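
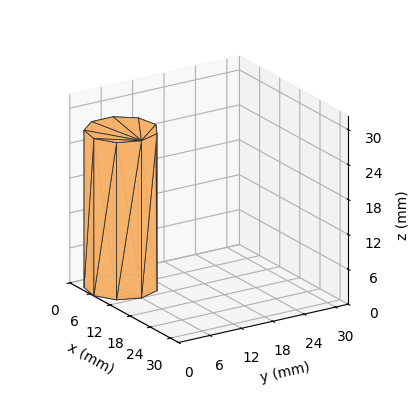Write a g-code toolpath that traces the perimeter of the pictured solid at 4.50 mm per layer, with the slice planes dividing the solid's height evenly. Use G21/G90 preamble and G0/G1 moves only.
Reading the render: the shape is a regular 9-sided prism (a cylinder approximated with 9 flat sides), circumscribed radius ≈ 6 mm, height ≈ 27 mm (dimensions read to the nearest mm from the axis ticks). For the g-code, the solid's height is divided into equal slices at the stated Δz and each level perimeter traced with G1 moves after a G0 lift.

; perimeter-only toolpath
G21 ; units = mm
G90 ; absolute positioning
G28 ; home
; layer 1
G0 Z4.50
G0 X12.00 Y6.00
G1 X10.60 Y9.86
G1 X7.04 Y11.91
G1 X3.00 Y11.20
G1 X0.36 Y8.05
G1 X0.36 Y3.95
G1 X3.00 Y0.80
G1 X7.04 Y0.09
G1 X10.60 Y2.14
G1 X12.00 Y6.00
; layer 2
G0 Z9.00
G0 X12.00 Y6.00
G1 X10.60 Y9.86
G1 X7.04 Y11.91
G1 X3.00 Y11.20
G1 X0.36 Y8.05
G1 X0.36 Y3.95
G1 X3.00 Y0.80
G1 X7.04 Y0.09
G1 X10.60 Y2.14
G1 X12.00 Y6.00
; layer 3
G0 Z13.50
G0 X12.00 Y6.00
G1 X10.60 Y9.86
G1 X7.04 Y11.91
G1 X3.00 Y11.20
G1 X0.36 Y8.05
G1 X0.36 Y3.95
G1 X3.00 Y0.80
G1 X7.04 Y0.09
G1 X10.60 Y2.14
G1 X12.00 Y6.00
; layer 4
G0 Z18.00
G0 X12.00 Y6.00
G1 X10.60 Y9.86
G1 X7.04 Y11.91
G1 X3.00 Y11.20
G1 X0.36 Y8.05
G1 X0.36 Y3.95
G1 X3.00 Y0.80
G1 X7.04 Y0.09
G1 X10.60 Y2.14
G1 X12.00 Y6.00
; layer 5
G0 Z22.50
G0 X12.00 Y6.00
G1 X10.60 Y9.86
G1 X7.04 Y11.91
G1 X3.00 Y11.20
G1 X0.36 Y8.05
G1 X0.36 Y3.95
G1 X3.00 Y0.80
G1 X7.04 Y0.09
G1 X10.60 Y2.14
G1 X12.00 Y6.00
; layer 6
G0 Z27.00
G0 X12.00 Y6.00
G1 X10.60 Y9.86
G1 X7.04 Y11.91
G1 X3.00 Y11.20
G1 X0.36 Y8.05
G1 X0.36 Y3.95
G1 X3.00 Y0.80
G1 X7.04 Y0.09
G1 X10.60 Y2.14
G1 X12.00 Y6.00
M2 ; end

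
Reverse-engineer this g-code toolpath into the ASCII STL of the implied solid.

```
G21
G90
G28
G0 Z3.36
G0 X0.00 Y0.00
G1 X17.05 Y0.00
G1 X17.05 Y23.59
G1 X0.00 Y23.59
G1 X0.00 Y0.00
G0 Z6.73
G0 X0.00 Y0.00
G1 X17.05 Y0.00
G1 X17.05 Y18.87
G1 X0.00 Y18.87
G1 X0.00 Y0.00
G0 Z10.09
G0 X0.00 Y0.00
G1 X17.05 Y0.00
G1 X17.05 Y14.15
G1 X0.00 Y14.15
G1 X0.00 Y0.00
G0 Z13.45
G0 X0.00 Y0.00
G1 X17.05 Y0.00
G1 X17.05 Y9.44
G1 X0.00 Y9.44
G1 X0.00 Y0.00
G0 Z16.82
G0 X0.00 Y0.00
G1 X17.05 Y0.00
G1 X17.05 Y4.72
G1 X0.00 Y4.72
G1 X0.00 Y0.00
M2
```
solid part
  facet normal 0.0000 0.0000 -1.0000
    outer loop
      vertex 17.05 28.31 0.00
      vertex 17.05 0.00 0.00
      vertex 0.00 0.00 0.00
    endloop
  endfacet
  facet normal 0.0000 0.0000 -1.0000
    outer loop
      vertex 0.00 28.31 0.00
      vertex 17.05 28.31 0.00
      vertex 0.00 0.00 0.00
    endloop
  endfacet
  facet normal 0.0000 -1.0000 0.0000
    outer loop
      vertex 0.00 0.00 0.00
      vertex 17.05 0.00 0.00
      vertex 17.05 0.00 20.18
    endloop
  endfacet
  facet normal 0.0000 -1.0000 0.0000
    outer loop
      vertex 0.00 0.00 0.00
      vertex 17.05 0.00 20.18
      vertex 0.00 0.00 20.18
    endloop
  endfacet
  facet normal 0.0000 0.5804 0.8143
    outer loop
      vertex 0.00 0.00 20.18
      vertex 17.05 0.00 20.18
      vertex 17.05 28.31 0.00
    endloop
  endfacet
  facet normal 0.0000 0.5804 0.8143
    outer loop
      vertex 0.00 0.00 20.18
      vertex 17.05 28.31 0.00
      vertex 0.00 28.31 0.00
    endloop
  endfacet
  facet normal -1.0000 0.0000 0.0000
    outer loop
      vertex 0.00 0.00 20.18
      vertex 0.00 28.31 0.00
      vertex 0.00 0.00 0.00
    endloop
  endfacet
  facet normal 1.0000 0.0000 0.0000
    outer loop
      vertex 17.05 0.00 0.00
      vertex 17.05 28.31 0.00
      vertex 17.05 0.00 20.18
    endloop
  endfacet
endsolid part

The G0 Z moves step by Δz≈3.36 mm. The G1 loops shrink linearly with z, so the solid tapers from its base footprint up to z≈20.2. Closing with a flat bottom cap and the tapered top and triangulating gives 8 facets — a wedge (ramp): 17.1 × 28.3 mm base, rising to 20.2 mm along the y=0 edge and sloping linearly to z=0 at y=28.3.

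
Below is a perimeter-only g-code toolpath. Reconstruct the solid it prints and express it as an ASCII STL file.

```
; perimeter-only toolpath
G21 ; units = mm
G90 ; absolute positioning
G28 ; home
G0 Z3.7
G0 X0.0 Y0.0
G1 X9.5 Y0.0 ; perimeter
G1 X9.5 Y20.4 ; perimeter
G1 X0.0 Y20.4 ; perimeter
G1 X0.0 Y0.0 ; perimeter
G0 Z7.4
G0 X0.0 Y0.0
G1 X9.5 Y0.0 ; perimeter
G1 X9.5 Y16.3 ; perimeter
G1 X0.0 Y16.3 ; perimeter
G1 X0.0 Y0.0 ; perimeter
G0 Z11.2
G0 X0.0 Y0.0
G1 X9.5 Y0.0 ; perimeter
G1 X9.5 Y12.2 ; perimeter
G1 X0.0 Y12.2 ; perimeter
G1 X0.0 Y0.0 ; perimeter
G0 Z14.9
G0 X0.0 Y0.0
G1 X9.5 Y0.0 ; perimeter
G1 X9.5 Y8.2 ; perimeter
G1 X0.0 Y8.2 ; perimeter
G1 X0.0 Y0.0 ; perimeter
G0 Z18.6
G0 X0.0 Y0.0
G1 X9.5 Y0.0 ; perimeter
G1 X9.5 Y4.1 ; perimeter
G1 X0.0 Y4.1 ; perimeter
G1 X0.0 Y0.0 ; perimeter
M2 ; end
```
solid part
  facet normal 0.0000 0.0000 -1.0000
    outer loop
      vertex 9.5 24.5 0.0
      vertex 9.5 0.0 0.0
      vertex 0.0 0.0 0.0
    endloop
  endfacet
  facet normal 0.0000 0.0000 -1.0000
    outer loop
      vertex 0.0 24.5 0.0
      vertex 9.5 24.5 0.0
      vertex 0.0 0.0 0.0
    endloop
  endfacet
  facet normal 0.0000 -1.0000 0.0000
    outer loop
      vertex 0.0 0.0 0.0
      vertex 9.5 0.0 0.0
      vertex 9.5 0.0 22.3
    endloop
  endfacet
  facet normal 0.0000 -1.0000 0.0000
    outer loop
      vertex 0.0 0.0 0.0
      vertex 9.5 0.0 22.3
      vertex 0.0 0.0 22.3
    endloop
  endfacet
  facet normal 0.0000 0.6731 0.7395
    outer loop
      vertex 0.0 0.0 22.3
      vertex 9.5 0.0 22.3
      vertex 9.5 24.5 0.0
    endloop
  endfacet
  facet normal 0.0000 0.6731 0.7395
    outer loop
      vertex 0.0 0.0 22.3
      vertex 9.5 24.5 0.0
      vertex 0.0 24.5 0.0
    endloop
  endfacet
  facet normal -1.0000 0.0000 0.0000
    outer loop
      vertex 0.0 0.0 22.3
      vertex 0.0 24.5 0.0
      vertex 0.0 0.0 0.0
    endloop
  endfacet
  facet normal 1.0000 0.0000 0.0000
    outer loop
      vertex 9.5 0.0 0.0
      vertex 9.5 24.5 0.0
      vertex 9.5 0.0 22.3
    endloop
  endfacet
endsolid part

The G0 Z moves step by Δz≈3.7 mm. The G1 loops shrink linearly with z, so the solid tapers from its base footprint up to z≈22.3. Closing with a flat bottom cap and the tapered top and triangulating gives 8 facets — a wedge (ramp): 9.5 × 24.5 mm base, rising to 22.3 mm along the y=0 edge and sloping linearly to z=0 at y=24.5.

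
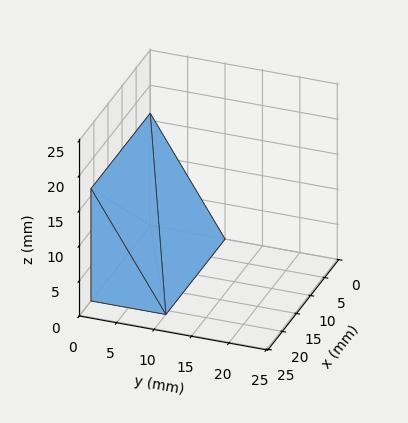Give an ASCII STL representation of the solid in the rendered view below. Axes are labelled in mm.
Reading the render: the shape is a wedge (ramp): 21 × 10 mm base, rising to 16 mm along the y=0 edge and sloping linearly to z=0 at y=10 (dimensions read to the nearest mm from the axis ticks). For the STL, each face is triangulated and given an outward normal.

solid part
  facet normal 0.0000 0.0000 -1.0000
    outer loop
      vertex 21.00 10.00 0.00
      vertex 21.00 0.00 0.00
      vertex 0.00 0.00 0.00
    endloop
  endfacet
  facet normal 0.0000 0.0000 -1.0000
    outer loop
      vertex 0.00 10.00 0.00
      vertex 21.00 10.00 0.00
      vertex 0.00 0.00 0.00
    endloop
  endfacet
  facet normal 0.0000 -1.0000 0.0000
    outer loop
      vertex 0.00 0.00 0.00
      vertex 21.00 0.00 0.00
      vertex 21.00 0.00 16.00
    endloop
  endfacet
  facet normal 0.0000 -1.0000 0.0000
    outer loop
      vertex 0.00 0.00 0.00
      vertex 21.00 0.00 16.00
      vertex 0.00 0.00 16.00
    endloop
  endfacet
  facet normal 0.0000 0.8480 0.5300
    outer loop
      vertex 0.00 0.00 16.00
      vertex 21.00 0.00 16.00
      vertex 21.00 10.00 0.00
    endloop
  endfacet
  facet normal 0.0000 0.8480 0.5300
    outer loop
      vertex 0.00 0.00 16.00
      vertex 21.00 10.00 0.00
      vertex 0.00 10.00 0.00
    endloop
  endfacet
  facet normal -1.0000 0.0000 0.0000
    outer loop
      vertex 0.00 0.00 16.00
      vertex 0.00 10.00 0.00
      vertex 0.00 0.00 0.00
    endloop
  endfacet
  facet normal 1.0000 0.0000 0.0000
    outer loop
      vertex 21.00 0.00 0.00
      vertex 21.00 10.00 0.00
      vertex 21.00 0.00 16.00
    endloop
  endfacet
endsolid part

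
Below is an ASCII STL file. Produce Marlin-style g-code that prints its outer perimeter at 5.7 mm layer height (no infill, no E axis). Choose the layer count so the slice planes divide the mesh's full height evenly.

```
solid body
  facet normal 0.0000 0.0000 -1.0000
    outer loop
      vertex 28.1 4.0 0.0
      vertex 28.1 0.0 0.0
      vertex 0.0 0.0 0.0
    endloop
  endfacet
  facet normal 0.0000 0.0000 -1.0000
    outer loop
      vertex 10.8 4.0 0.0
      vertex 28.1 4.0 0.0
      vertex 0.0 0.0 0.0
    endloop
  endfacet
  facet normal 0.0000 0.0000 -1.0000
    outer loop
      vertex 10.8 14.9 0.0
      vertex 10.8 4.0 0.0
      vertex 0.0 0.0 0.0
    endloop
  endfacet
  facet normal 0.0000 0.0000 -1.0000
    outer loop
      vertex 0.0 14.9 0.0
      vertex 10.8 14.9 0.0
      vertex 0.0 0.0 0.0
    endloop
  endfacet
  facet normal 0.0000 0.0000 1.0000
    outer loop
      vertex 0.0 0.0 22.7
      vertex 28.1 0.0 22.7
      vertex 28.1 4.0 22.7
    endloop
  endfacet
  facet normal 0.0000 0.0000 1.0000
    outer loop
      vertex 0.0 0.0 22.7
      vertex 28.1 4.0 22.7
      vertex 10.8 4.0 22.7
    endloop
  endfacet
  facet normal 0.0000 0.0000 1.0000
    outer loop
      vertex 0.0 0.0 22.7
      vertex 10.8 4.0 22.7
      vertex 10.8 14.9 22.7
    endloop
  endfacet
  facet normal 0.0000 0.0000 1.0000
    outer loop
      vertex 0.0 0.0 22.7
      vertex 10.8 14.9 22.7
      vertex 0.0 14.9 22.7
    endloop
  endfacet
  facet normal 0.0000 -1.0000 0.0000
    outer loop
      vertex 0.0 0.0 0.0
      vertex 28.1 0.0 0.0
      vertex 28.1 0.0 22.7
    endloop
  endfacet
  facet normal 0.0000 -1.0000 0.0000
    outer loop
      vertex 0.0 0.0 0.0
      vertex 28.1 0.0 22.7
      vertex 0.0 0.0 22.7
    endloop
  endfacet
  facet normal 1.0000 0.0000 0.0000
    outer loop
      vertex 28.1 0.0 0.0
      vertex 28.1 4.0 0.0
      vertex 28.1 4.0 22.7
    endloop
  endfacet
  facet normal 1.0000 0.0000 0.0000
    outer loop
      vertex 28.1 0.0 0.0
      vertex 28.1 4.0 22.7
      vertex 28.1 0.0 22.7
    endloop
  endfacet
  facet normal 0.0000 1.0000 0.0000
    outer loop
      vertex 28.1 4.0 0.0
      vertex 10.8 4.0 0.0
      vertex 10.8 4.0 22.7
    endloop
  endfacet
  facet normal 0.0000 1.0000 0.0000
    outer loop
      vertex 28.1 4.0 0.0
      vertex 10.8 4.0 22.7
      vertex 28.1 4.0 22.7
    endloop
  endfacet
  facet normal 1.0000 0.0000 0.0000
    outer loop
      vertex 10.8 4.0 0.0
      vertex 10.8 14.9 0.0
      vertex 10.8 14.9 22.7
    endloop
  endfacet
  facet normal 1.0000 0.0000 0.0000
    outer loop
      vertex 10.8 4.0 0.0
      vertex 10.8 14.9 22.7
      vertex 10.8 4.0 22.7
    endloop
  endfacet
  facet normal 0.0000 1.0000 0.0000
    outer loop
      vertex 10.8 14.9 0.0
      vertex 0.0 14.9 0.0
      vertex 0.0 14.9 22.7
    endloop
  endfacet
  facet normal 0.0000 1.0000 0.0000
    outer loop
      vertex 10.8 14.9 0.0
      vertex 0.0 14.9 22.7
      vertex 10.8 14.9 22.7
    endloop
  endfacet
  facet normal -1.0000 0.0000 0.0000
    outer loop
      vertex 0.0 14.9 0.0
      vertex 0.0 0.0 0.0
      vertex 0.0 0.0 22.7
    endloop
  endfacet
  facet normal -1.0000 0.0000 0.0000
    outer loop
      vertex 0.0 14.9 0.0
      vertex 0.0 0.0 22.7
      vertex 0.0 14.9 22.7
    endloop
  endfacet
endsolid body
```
; perimeter-only toolpath
G21 ; units = mm
G90 ; absolute positioning
G28 ; home
; layer 1
G0 Z5.7
G0 X0.0 Y0.0
G1 X28.1 Y0.0
G1 X28.1 Y4.0
G1 X10.8 Y4.0
G1 X10.8 Y14.9
G1 X0.0 Y14.9
G1 X0.0 Y0.0
; layer 2
G0 Z11.3
G0 X0.0 Y0.0
G1 X28.1 Y0.0
G1 X28.1 Y4.0
G1 X10.8 Y4.0
G1 X10.8 Y14.9
G1 X0.0 Y14.9
G1 X0.0 Y0.0
; layer 3
G0 Z17.0
G0 X0.0 Y0.0
G1 X28.1 Y0.0
G1 X28.1 Y4.0
G1 X10.8 Y4.0
G1 X10.8 Y14.9
G1 X0.0 Y14.9
G1 X0.0 Y0.0
; layer 4
G0 Z22.7
G0 X0.0 Y0.0
G1 X28.1 Y0.0
G1 X28.1 Y4.0
G1 X10.8 Y4.0
G1 X10.8 Y14.9
G1 X0.0 Y14.9
G1 X0.0 Y0.0
M2 ; end

The solid is an L-shaped prism: outer 28.1 × 14.9 mm, arm thicknesses ≈ 4 mm (horizontal) and 10.8 mm (vertical), extruded 22.7 mm in z. Slicing at Δz = 5.7 mm — 4 equal slices spanning the solid's height, so layer i sits at z = i·h/4 — gives 4 non-empty perimeters. Each is a 6-segment closed polygon; G0 lifts to the layer z and rapids to the start vertex, then G1 traces the edges.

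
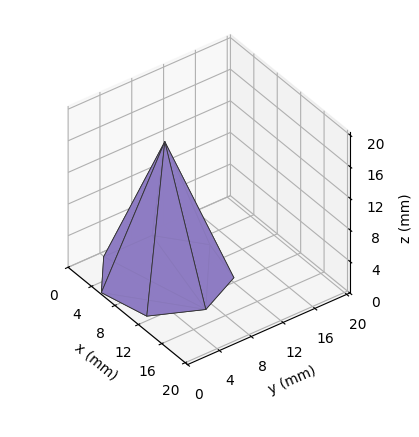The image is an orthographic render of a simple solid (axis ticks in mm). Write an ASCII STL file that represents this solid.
Reading the render: the shape is a regular 7-sided pyramid, base circumscribed radius ≈ 7 mm, apex at z ≈ 17 mm (dimensions read to the nearest mm from the axis ticks). For the STL, each face is triangulated and given an outward normal.

solid part
  facet normal 0.0000 0.0000 -1.0000
    outer loop
      vertex 5.442 13.824 0.000
      vertex 11.364 12.473 0.000
      vertex 14.000 7.000 0.000
    endloop
  endfacet
  facet normal 0.0000 0.0000 -1.0000
    outer loop
      vertex 0.693 10.037 0.000
      vertex 5.442 13.824 0.000
      vertex 14.000 7.000 0.000
    endloop
  endfacet
  facet normal 0.0000 0.0000 -1.0000
    outer loop
      vertex 0.693 3.963 0.000
      vertex 0.693 10.037 0.000
      vertex 14.000 7.000 0.000
    endloop
  endfacet
  facet normal 0.0000 0.0000 -1.0000
    outer loop
      vertex 5.442 0.176 0.000
      vertex 0.693 3.963 0.000
      vertex 14.000 7.000 0.000
    endloop
  endfacet
  facet normal 0.0000 0.0000 -1.0000
    outer loop
      vertex 11.364 1.527 0.000
      vertex 5.442 0.176 0.000
      vertex 14.000 7.000 0.000
    endloop
  endfacet
  facet normal 0.8447 0.4068 0.3478
    outer loop
      vertex 14.000 7.000 0.000
      vertex 11.364 12.473 0.000
      vertex 7.000 7.000 17.000
    endloop
  endfacet
  facet normal 0.2085 0.9141 0.3478
    outer loop
      vertex 11.364 12.473 0.000
      vertex 5.442 13.824 0.000
      vertex 7.000 7.000 17.000
    endloop
  endfacet
  facet normal -0.5845 0.7330 0.3478
    outer loop
      vertex 5.442 13.824 0.000
      vertex 0.693 10.037 0.000
      vertex 7.000 7.000 17.000
    endloop
  endfacet
  facet normal -0.9376 0.0000 0.3478
    outer loop
      vertex 0.693 10.037 0.000
      vertex 0.693 3.963 0.000
      vertex 7.000 7.000 17.000
    endloop
  endfacet
  facet normal -0.5845 -0.7330 0.3478
    outer loop
      vertex 0.693 3.963 0.000
      vertex 5.442 0.176 0.000
      vertex 7.000 7.000 17.000
    endloop
  endfacet
  facet normal 0.2085 -0.9141 0.3478
    outer loop
      vertex 5.442 0.176 0.000
      vertex 11.364 1.527 0.000
      vertex 7.000 7.000 17.000
    endloop
  endfacet
  facet normal 0.8447 -0.4068 0.3478
    outer loop
      vertex 11.364 1.527 0.000
      vertex 14.000 7.000 0.000
      vertex 7.000 7.000 17.000
    endloop
  endfacet
endsolid part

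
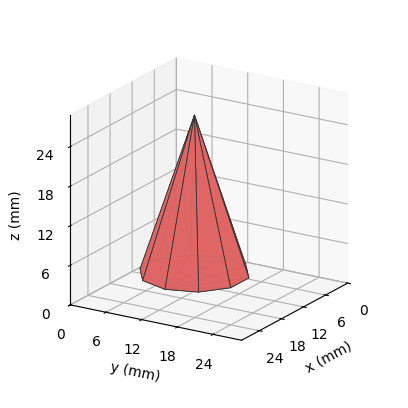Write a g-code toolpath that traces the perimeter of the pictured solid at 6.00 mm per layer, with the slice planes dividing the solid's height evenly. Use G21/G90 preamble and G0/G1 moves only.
Reading the render: the shape is a regular 10-sided pyramid, base circumscribed radius ≈ 8 mm, apex at z ≈ 24 mm (dimensions read to the nearest mm from the axis ticks). For the g-code, the solid's height is divided into equal slices at the stated Δz and each level perimeter traced with G1 moves after a G0 lift.

; perimeter-only toolpath
G21 ; units = mm
G90 ; absolute positioning
G28 ; home
; layer 1
G0 Z6.00
G0 X14.00 Y8.00
G1 X12.85 Y11.52
G1 X9.85 Y13.71
G1 X6.15 Y13.71
G1 X3.15 Y11.52
G1 X2.00 Y8.00
G1 X3.15 Y4.47
G1 X6.15 Y2.29
G1 X9.85 Y2.29
G1 X12.85 Y4.47
G1 X14.00 Y8.00
; layer 2
G0 Z12.00
G0 X12.00 Y8.00
G1 X11.23 Y10.35
G1 X9.23 Y11.80
G1 X6.77 Y11.80
G1 X4.76 Y10.35
G1 X4.00 Y8.00
G1 X4.76 Y5.65
G1 X6.77 Y4.20
G1 X9.23 Y4.20
G1 X11.23 Y5.65
G1 X12.00 Y8.00
; layer 3
G0 Z18.00
G0 X10.00 Y8.00
G1 X9.62 Y9.18
G1 X8.62 Y9.90
G1 X7.38 Y9.90
G1 X6.38 Y9.18
G1 X6.00 Y8.00
G1 X6.38 Y6.83
G1 X7.38 Y6.10
G1 X8.62 Y6.10
G1 X9.62 Y6.83
G1 X10.00 Y8.00
M2 ; end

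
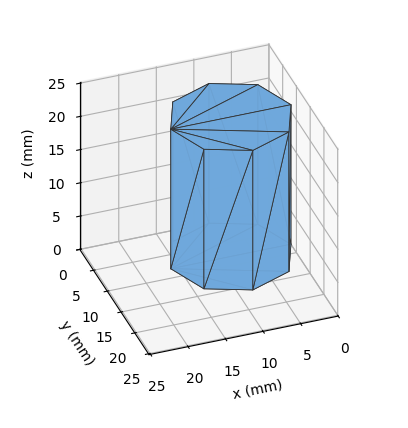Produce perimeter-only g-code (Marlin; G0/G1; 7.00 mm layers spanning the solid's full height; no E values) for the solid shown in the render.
Reading the render: the shape is a regular 8-sided prism (a cylinder approximated with 8 flat sides), circumscribed radius ≈ 8 mm, height ≈ 21 mm (dimensions read to the nearest mm from the axis ticks). For the g-code, the solid's height is divided into equal slices at the stated Δz and each level perimeter traced with G1 moves after a G0 lift.

; perimeter-only toolpath
G21 ; units = mm
G90 ; absolute positioning
G28 ; home
; layer 1
G0 Z7.00
G0 X16.00 Y8.00
G1 X13.66 Y13.66
G1 X8.00 Y16.00
G1 X2.34 Y13.66
G1 X0.00 Y8.00
G1 X2.34 Y2.34
G1 X8.00 Y0.00
G1 X13.66 Y2.34
G1 X16.00 Y8.00
; layer 2
G0 Z14.00
G0 X16.00 Y8.00
G1 X13.66 Y13.66
G1 X8.00 Y16.00
G1 X2.34 Y13.66
G1 X0.00 Y8.00
G1 X2.34 Y2.34
G1 X8.00 Y0.00
G1 X13.66 Y2.34
G1 X16.00 Y8.00
; layer 3
G0 Z21.00
G0 X16.00 Y8.00
G1 X13.66 Y13.66
G1 X8.00 Y16.00
G1 X2.34 Y13.66
G1 X0.00 Y8.00
G1 X2.34 Y2.34
G1 X8.00 Y0.00
G1 X13.66 Y2.34
G1 X16.00 Y8.00
M2 ; end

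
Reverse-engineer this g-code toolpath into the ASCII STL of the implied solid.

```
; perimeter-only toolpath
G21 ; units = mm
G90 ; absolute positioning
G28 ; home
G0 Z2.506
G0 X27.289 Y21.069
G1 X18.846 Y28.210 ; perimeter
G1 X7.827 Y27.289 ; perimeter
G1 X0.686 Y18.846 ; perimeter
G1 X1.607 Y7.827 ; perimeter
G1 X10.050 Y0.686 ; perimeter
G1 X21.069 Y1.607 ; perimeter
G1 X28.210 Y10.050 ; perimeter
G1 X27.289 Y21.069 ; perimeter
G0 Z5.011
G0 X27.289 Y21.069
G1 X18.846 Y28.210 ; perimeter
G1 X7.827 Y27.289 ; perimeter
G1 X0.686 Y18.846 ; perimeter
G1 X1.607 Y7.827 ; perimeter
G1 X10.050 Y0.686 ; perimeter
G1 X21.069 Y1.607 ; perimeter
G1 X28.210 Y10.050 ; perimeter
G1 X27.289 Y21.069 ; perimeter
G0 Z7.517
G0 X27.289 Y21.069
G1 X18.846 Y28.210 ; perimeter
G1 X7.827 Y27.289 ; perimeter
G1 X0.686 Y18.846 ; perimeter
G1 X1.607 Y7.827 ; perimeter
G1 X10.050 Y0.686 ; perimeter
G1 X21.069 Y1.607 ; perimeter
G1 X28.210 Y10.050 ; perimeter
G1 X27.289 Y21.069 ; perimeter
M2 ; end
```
solid part
  facet normal 0.0000 0.0000 -1.0000
    outer loop
      vertex 7.827 27.289 0.000
      vertex 18.846 28.210 0.000
      vertex 27.289 21.069 0.000
    endloop
  endfacet
  facet normal 0.0000 0.0000 -1.0000
    outer loop
      vertex 0.686 18.846 0.000
      vertex 7.827 27.289 0.000
      vertex 27.289 21.069 0.000
    endloop
  endfacet
  facet normal 0.0000 0.0000 -1.0000
    outer loop
      vertex 1.607 7.827 0.000
      vertex 0.686 18.846 0.000
      vertex 27.289 21.069 0.000
    endloop
  endfacet
  facet normal 0.0000 0.0000 -1.0000
    outer loop
      vertex 10.050 0.686 0.000
      vertex 1.607 7.827 0.000
      vertex 27.289 21.069 0.000
    endloop
  endfacet
  facet normal 0.0000 0.0000 -1.0000
    outer loop
      vertex 21.069 1.607 0.000
      vertex 10.050 0.686 0.000
      vertex 27.289 21.069 0.000
    endloop
  endfacet
  facet normal 0.0000 0.0000 -1.0000
    outer loop
      vertex 28.210 10.050 0.000
      vertex 21.069 1.607 0.000
      vertex 27.289 21.069 0.000
    endloop
  endfacet
  facet normal 0.0000 0.0000 1.0000
    outer loop
      vertex 27.289 21.069 7.517
      vertex 18.846 28.210 7.517
      vertex 7.827 27.289 7.517
    endloop
  endfacet
  facet normal 0.0000 0.0000 1.0000
    outer loop
      vertex 27.289 21.069 7.517
      vertex 7.827 27.289 7.517
      vertex 0.686 18.846 7.517
    endloop
  endfacet
  facet normal 0.0000 0.0000 1.0000
    outer loop
      vertex 27.289 21.069 7.517
      vertex 0.686 18.846 7.517
      vertex 1.607 7.827 7.517
    endloop
  endfacet
  facet normal 0.0000 0.0000 1.0000
    outer loop
      vertex 27.289 21.069 7.517
      vertex 1.607 7.827 7.517
      vertex 10.050 0.686 7.517
    endloop
  endfacet
  facet normal 0.0000 0.0000 1.0000
    outer loop
      vertex 27.289 21.069 7.517
      vertex 10.050 0.686 7.517
      vertex 21.069 1.607 7.517
    endloop
  endfacet
  facet normal 0.0000 0.0000 1.0000
    outer loop
      vertex 27.289 21.069 7.517
      vertex 21.069 1.607 7.517
      vertex 28.210 10.050 7.517
    endloop
  endfacet
  facet normal 0.6458 0.7635 0.0000
    outer loop
      vertex 27.289 21.069 0.000
      vertex 18.846 28.210 0.000
      vertex 18.846 28.210 7.517
    endloop
  endfacet
  facet normal 0.6458 0.7635 0.0000
    outer loop
      vertex 27.289 21.069 0.000
      vertex 18.846 28.210 7.517
      vertex 27.289 21.069 7.517
    endloop
  endfacet
  facet normal -0.0833 0.9965 0.0000
    outer loop
      vertex 18.846 28.210 0.000
      vertex 7.827 27.289 0.000
      vertex 7.827 27.289 7.517
    endloop
  endfacet
  facet normal -0.0833 0.9965 0.0000
    outer loop
      vertex 18.846 28.210 0.000
      vertex 7.827 27.289 7.517
      vertex 18.846 28.210 7.517
    endloop
  endfacet
  facet normal -0.7635 0.6458 0.0000
    outer loop
      vertex 7.827 27.289 0.000
      vertex 0.686 18.846 0.000
      vertex 0.686 18.846 7.517
    endloop
  endfacet
  facet normal -0.7635 0.6458 0.0000
    outer loop
      vertex 7.827 27.289 0.000
      vertex 0.686 18.846 7.517
      vertex 7.827 27.289 7.517
    endloop
  endfacet
  facet normal -0.9965 -0.0833 0.0000
    outer loop
      vertex 0.686 18.846 0.000
      vertex 1.607 7.827 0.000
      vertex 1.607 7.827 7.517
    endloop
  endfacet
  facet normal -0.9965 -0.0833 0.0000
    outer loop
      vertex 0.686 18.846 0.000
      vertex 1.607 7.827 7.517
      vertex 0.686 18.846 7.517
    endloop
  endfacet
  facet normal -0.6458 -0.7635 0.0000
    outer loop
      vertex 1.607 7.827 0.000
      vertex 10.050 0.686 0.000
      vertex 10.050 0.686 7.517
    endloop
  endfacet
  facet normal -0.6458 -0.7635 0.0000
    outer loop
      vertex 1.607 7.827 0.000
      vertex 10.050 0.686 7.517
      vertex 1.607 7.827 7.517
    endloop
  endfacet
  facet normal 0.0833 -0.9965 0.0000
    outer loop
      vertex 10.050 0.686 0.000
      vertex 21.069 1.607 0.000
      vertex 21.069 1.607 7.517
    endloop
  endfacet
  facet normal 0.0833 -0.9965 0.0000
    outer loop
      vertex 10.050 0.686 0.000
      vertex 21.069 1.607 7.517
      vertex 10.050 0.686 7.517
    endloop
  endfacet
  facet normal 0.7635 -0.6458 0.0000
    outer loop
      vertex 21.069 1.607 0.000
      vertex 28.210 10.050 0.000
      vertex 28.210 10.050 7.517
    endloop
  endfacet
  facet normal 0.7635 -0.6458 0.0000
    outer loop
      vertex 21.069 1.607 0.000
      vertex 28.210 10.050 7.517
      vertex 21.069 1.607 7.517
    endloop
  endfacet
  facet normal 0.9965 0.0833 0.0000
    outer loop
      vertex 28.210 10.050 0.000
      vertex 27.289 21.069 0.000
      vertex 27.289 21.069 7.517
    endloop
  endfacet
  facet normal 0.9965 0.0833 0.0000
    outer loop
      vertex 28.210 10.050 0.000
      vertex 27.289 21.069 7.517
      vertex 28.210 10.050 7.517
    endloop
  endfacet
endsolid part

The G0 Z moves step by Δz≈2.506 mm. Every layer's G1 loop is the same polygon, so the solid is a straight extrusion of it from z=0 to z≈7.52. Closing with flat bottom and top caps and triangulating gives 28 facets — a regular 8-sided prism (a cylinder approximated with 8 flat sides), circumscribed radius ≈ 14.4 mm, height ≈ 7.52 mm.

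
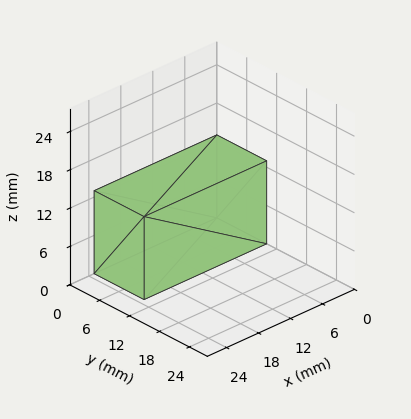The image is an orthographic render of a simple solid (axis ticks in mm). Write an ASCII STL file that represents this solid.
Reading the render: the shape is a rectangular box, roughly 23 × 10 mm footprint and 13 mm tall (dimensions read to the nearest mm from the axis ticks). For the STL, each face is triangulated and given an outward normal.

solid part
  facet normal 0.0000 0.0000 -1.0000
    outer loop
      vertex 23.000 10.000 0.000
      vertex 23.000 0.000 0.000
      vertex 0.000 0.000 0.000
    endloop
  endfacet
  facet normal 0.0000 0.0000 -1.0000
    outer loop
      vertex 0.000 10.000 0.000
      vertex 23.000 10.000 0.000
      vertex 0.000 0.000 0.000
    endloop
  endfacet
  facet normal 0.0000 0.0000 1.0000
    outer loop
      vertex 0.000 0.000 13.000
      vertex 23.000 0.000 13.000
      vertex 23.000 10.000 13.000
    endloop
  endfacet
  facet normal 0.0000 0.0000 1.0000
    outer loop
      vertex 0.000 0.000 13.000
      vertex 23.000 10.000 13.000
      vertex 0.000 10.000 13.000
    endloop
  endfacet
  facet normal 0.0000 -1.0000 0.0000
    outer loop
      vertex 0.000 0.000 0.000
      vertex 23.000 0.000 0.000
      vertex 23.000 0.000 13.000
    endloop
  endfacet
  facet normal 0.0000 -1.0000 0.0000
    outer loop
      vertex 0.000 0.000 0.000
      vertex 23.000 0.000 13.000
      vertex 0.000 0.000 13.000
    endloop
  endfacet
  facet normal 0.0000 1.0000 0.0000
    outer loop
      vertex 23.000 10.000 13.000
      vertex 23.000 10.000 0.000
      vertex 0.000 10.000 0.000
    endloop
  endfacet
  facet normal 0.0000 1.0000 0.0000
    outer loop
      vertex 0.000 10.000 13.000
      vertex 23.000 10.000 13.000
      vertex 0.000 10.000 0.000
    endloop
  endfacet
  facet normal -1.0000 0.0000 0.0000
    outer loop
      vertex 0.000 10.000 13.000
      vertex 0.000 10.000 0.000
      vertex 0.000 0.000 0.000
    endloop
  endfacet
  facet normal -1.0000 0.0000 0.0000
    outer loop
      vertex 0.000 0.000 13.000
      vertex 0.000 10.000 13.000
      vertex 0.000 0.000 0.000
    endloop
  endfacet
  facet normal 1.0000 0.0000 0.0000
    outer loop
      vertex 23.000 0.000 0.000
      vertex 23.000 10.000 0.000
      vertex 23.000 10.000 13.000
    endloop
  endfacet
  facet normal 1.0000 0.0000 0.0000
    outer loop
      vertex 23.000 0.000 0.000
      vertex 23.000 10.000 13.000
      vertex 23.000 0.000 13.000
    endloop
  endfacet
endsolid part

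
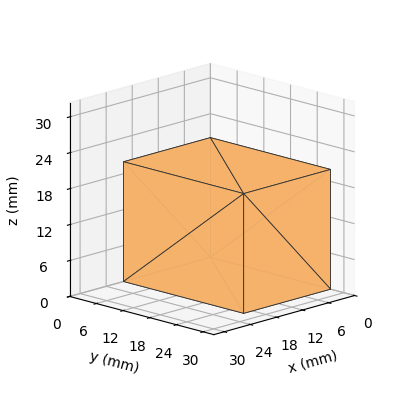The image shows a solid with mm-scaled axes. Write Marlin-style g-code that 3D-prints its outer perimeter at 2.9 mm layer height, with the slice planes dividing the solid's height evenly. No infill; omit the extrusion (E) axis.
Reading the render: the shape is a rectangular box, roughly 20 × 27 mm footprint and 20 mm tall (dimensions read to the nearest mm from the axis ticks). For the g-code, the solid's height is divided into equal slices at the stated Δz and each level perimeter traced with G1 moves after a G0 lift.

; perimeter-only toolpath
G21 ; units = mm
G90 ; absolute positioning
G28 ; home
; layer 1
G0 Z2.9
G0 X0.0 Y0.0
G1 X20.0 Y0.0
G1 X20.0 Y27.0
G1 X0.0 Y27.0
G1 X0.0 Y0.0
; layer 2
G0 Z5.7
G0 X0.0 Y0.0
G1 X20.0 Y0.0
G1 X20.0 Y27.0
G1 X0.0 Y27.0
G1 X0.0 Y0.0
; layer 3
G0 Z8.6
G0 X0.0 Y0.0
G1 X20.0 Y0.0
G1 X20.0 Y27.0
G1 X0.0 Y27.0
G1 X0.0 Y0.0
; layer 4
G0 Z11.4
G0 X0.0 Y0.0
G1 X20.0 Y0.0
G1 X20.0 Y27.0
G1 X0.0 Y27.0
G1 X0.0 Y0.0
; layer 5
G0 Z14.3
G0 X0.0 Y0.0
G1 X20.0 Y0.0
G1 X20.0 Y27.0
G1 X0.0 Y27.0
G1 X0.0 Y0.0
; layer 6
G0 Z17.1
G0 X0.0 Y0.0
G1 X20.0 Y0.0
G1 X20.0 Y27.0
G1 X0.0 Y27.0
G1 X0.0 Y0.0
; layer 7
G0 Z20.0
G0 X0.0 Y0.0
G1 X20.0 Y0.0
G1 X20.0 Y27.0
G1 X0.0 Y27.0
G1 X0.0 Y0.0
M2 ; end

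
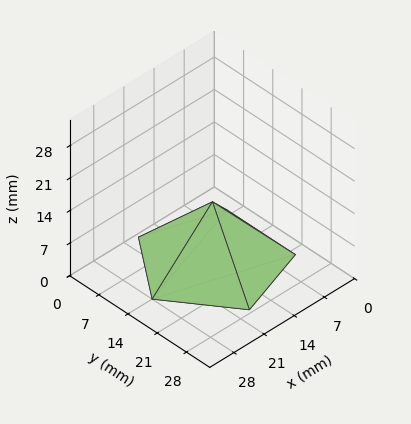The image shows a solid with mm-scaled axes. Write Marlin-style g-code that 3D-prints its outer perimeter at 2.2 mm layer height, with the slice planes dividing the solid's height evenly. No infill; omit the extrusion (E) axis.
Reading the render: the shape is a regular 5-sided pyramid, base circumscribed radius ≈ 14 mm, apex at z ≈ 13 mm (dimensions read to the nearest mm from the axis ticks). For the g-code, the solid's height is divided into equal slices at the stated Δz and each level perimeter traced with G1 moves after a G0 lift.

; perimeter-only toolpath
G21 ; units = mm
G90 ; absolute positioning
G28 ; home
; layer 1
G0 Z2.2
G0 X25.7 Y14.0
G1 X17.6 Y25.1
G1 X4.6 Y20.8
G1 X4.6 Y7.2
G1 X17.6 Y2.9
G1 X25.7 Y14.0
; layer 2
G0 Z4.3
G0 X23.3 Y14.0
G1 X16.9 Y22.9
G1 X6.5 Y19.5
G1 X6.5 Y8.5
G1 X16.9 Y5.1
G1 X23.3 Y14.0
; layer 3
G0 Z6.5
G0 X21.0 Y14.0
G1 X16.1 Y20.6
G1 X8.3 Y18.1
G1 X8.3 Y9.9
G1 X16.1 Y7.3
G1 X21.0 Y14.0
; layer 4
G0 Z8.7
G0 X18.7 Y14.0
G1 X15.4 Y18.4
G1 X10.2 Y16.7
G1 X10.2 Y11.3
G1 X15.4 Y9.6
G1 X18.7 Y14.0
; layer 5
G0 Z10.8
G0 X16.3 Y14.0
G1 X14.7 Y16.2
G1 X12.1 Y15.4
G1 X12.1 Y12.6
G1 X14.7 Y11.8
G1 X16.3 Y14.0
M2 ; end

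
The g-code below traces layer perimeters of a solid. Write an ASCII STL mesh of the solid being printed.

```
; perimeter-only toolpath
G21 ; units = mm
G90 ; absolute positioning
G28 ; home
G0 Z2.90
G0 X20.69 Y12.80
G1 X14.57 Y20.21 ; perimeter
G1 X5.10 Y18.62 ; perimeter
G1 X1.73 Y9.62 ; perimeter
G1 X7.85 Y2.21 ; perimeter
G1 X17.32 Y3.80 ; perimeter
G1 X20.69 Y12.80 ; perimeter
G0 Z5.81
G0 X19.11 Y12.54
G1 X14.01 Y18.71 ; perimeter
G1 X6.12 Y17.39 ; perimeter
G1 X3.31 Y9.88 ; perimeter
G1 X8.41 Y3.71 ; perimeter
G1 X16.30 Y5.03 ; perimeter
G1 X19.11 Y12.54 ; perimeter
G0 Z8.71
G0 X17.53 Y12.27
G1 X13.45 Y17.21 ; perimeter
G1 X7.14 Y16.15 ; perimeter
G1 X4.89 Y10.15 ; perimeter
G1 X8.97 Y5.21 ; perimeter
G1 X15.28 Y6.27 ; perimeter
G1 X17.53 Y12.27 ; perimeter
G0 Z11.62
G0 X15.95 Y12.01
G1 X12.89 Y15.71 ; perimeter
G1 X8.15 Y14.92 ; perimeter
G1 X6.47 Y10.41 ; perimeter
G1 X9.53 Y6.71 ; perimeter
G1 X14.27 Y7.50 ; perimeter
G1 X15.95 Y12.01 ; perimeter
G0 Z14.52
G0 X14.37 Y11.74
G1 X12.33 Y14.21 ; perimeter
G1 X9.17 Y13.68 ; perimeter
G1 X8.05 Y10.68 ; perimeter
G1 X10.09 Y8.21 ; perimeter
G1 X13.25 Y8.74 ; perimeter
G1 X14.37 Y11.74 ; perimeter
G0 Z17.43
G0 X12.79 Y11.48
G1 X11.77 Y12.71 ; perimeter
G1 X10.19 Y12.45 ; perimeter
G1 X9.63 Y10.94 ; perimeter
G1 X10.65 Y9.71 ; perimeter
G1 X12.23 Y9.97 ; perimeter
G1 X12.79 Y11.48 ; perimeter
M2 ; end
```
solid part
  facet normal 0.0000 0.0000 -1.0000
    outer loop
      vertex 4.08 19.86 0.00
      vertex 15.13 21.71 0.00
      vertex 22.27 13.07 0.00
    endloop
  endfacet
  facet normal 0.0000 0.0000 -1.0000
    outer loop
      vertex 0.15 9.35 0.00
      vertex 4.08 19.86 0.00
      vertex 22.27 13.07 0.00
    endloop
  endfacet
  facet normal 0.0000 0.0000 -1.0000
    outer loop
      vertex 7.29 0.71 0.00
      vertex 0.15 9.35 0.00
      vertex 22.27 13.07 0.00
    endloop
  endfacet
  facet normal 0.0000 0.0000 -1.0000
    outer loop
      vertex 18.34 2.56 0.00
      vertex 7.29 0.71 0.00
      vertex 22.27 13.07 0.00
    endloop
  endfacet
  facet normal 0.6956 0.5748 0.4310
    outer loop
      vertex 22.27 13.07 0.00
      vertex 15.13 21.71 0.00
      vertex 11.21 11.21 20.33
    endloop
  endfacet
  facet normal -0.1490 0.8900 0.4309
    outer loop
      vertex 15.13 21.71 0.00
      vertex 4.08 19.86 0.00
      vertex 11.21 11.21 20.33
    endloop
  endfacet
  facet normal -0.8452 0.3161 0.4309
    outer loop
      vertex 4.08 19.86 0.00
      vertex 0.15 9.35 0.00
      vertex 11.21 11.21 20.33
    endloop
  endfacet
  facet normal -0.6956 -0.5748 0.4310
    outer loop
      vertex 0.15 9.35 0.00
      vertex 7.29 0.71 0.00
      vertex 11.21 11.21 20.33
    endloop
  endfacet
  facet normal 0.1490 -0.8900 0.4309
    outer loop
      vertex 7.29 0.71 0.00
      vertex 18.34 2.56 0.00
      vertex 11.21 11.21 20.33
    endloop
  endfacet
  facet normal 0.8452 -0.3161 0.4309
    outer loop
      vertex 18.34 2.56 0.00
      vertex 22.27 13.07 0.00
      vertex 11.21 11.21 20.33
    endloop
  endfacet
endsolid part

The G0 Z moves step by Δz≈2.90 mm. The G1 loops shrink linearly with z, so the solid tapers from its base footprint up to z≈20.3. Closing with a flat bottom cap and the tapered top and triangulating gives 10 facets — a regular 6-sided pyramid, base circumscribed radius ≈ 11.2 mm, apex at z ≈ 20.3 mm.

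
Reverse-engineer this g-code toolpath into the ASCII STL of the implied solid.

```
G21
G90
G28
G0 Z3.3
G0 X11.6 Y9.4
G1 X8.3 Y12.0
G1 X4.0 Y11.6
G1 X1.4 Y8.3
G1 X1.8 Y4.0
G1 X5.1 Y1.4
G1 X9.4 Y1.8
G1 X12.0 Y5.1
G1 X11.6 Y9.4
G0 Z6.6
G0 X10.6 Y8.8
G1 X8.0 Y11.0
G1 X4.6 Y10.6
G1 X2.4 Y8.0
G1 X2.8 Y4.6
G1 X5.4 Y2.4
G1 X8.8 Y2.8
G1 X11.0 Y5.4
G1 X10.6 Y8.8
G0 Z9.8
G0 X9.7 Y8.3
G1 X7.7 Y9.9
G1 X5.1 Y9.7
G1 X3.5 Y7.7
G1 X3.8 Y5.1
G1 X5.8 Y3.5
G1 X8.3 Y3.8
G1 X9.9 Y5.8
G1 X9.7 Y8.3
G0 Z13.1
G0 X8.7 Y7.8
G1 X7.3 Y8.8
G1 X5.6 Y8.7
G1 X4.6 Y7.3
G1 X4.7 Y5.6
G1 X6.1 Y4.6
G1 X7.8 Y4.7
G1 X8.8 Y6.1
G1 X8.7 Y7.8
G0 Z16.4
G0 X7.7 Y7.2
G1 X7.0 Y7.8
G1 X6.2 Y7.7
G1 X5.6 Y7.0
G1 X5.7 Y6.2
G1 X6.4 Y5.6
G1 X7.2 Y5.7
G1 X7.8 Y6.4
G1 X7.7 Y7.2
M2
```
solid part
  facet normal 0.0000 0.0000 -1.0000
    outer loop
      vertex 3.5 12.6 0.0
      vertex 8.6 13.1 0.0
      vertex 12.6 9.9 0.0
    endloop
  endfacet
  facet normal 0.0000 0.0000 -1.0000
    outer loop
      vertex 0.3 8.6 0.0
      vertex 3.5 12.6 0.0
      vertex 12.6 9.9 0.0
    endloop
  endfacet
  facet normal 0.0000 0.0000 -1.0000
    outer loop
      vertex 0.8 3.5 0.0
      vertex 0.3 8.6 0.0
      vertex 12.6 9.9 0.0
    endloop
  endfacet
  facet normal 0.0000 0.0000 -1.0000
    outer loop
      vertex 4.8 0.3 0.0
      vertex 0.8 3.5 0.0
      vertex 12.6 9.9 0.0
    endloop
  endfacet
  facet normal 0.0000 0.0000 -1.0000
    outer loop
      vertex 9.9 0.8 0.0
      vertex 4.8 0.3 0.0
      vertex 12.6 9.9 0.0
    endloop
  endfacet
  facet normal 0.0000 0.0000 -1.0000
    outer loop
      vertex 13.1 4.8 0.0
      vertex 9.9 0.8 0.0
      vertex 12.6 9.9 0.0
    endloop
  endfacet
  facet normal 0.5960 0.7450 0.2995
    outer loop
      vertex 12.6 9.9 0.0
      vertex 8.6 13.1 0.0
      vertex 6.7 6.7 19.7
    endloop
  endfacet
  facet normal -0.0931 0.9495 0.2995
    outer loop
      vertex 8.6 13.1 0.0
      vertex 3.5 12.6 0.0
      vertex 6.7 6.7 19.7
    endloop
  endfacet
  facet normal -0.7450 0.5960 0.2995
    outer loop
      vertex 3.5 12.6 0.0
      vertex 0.3 8.6 0.0
      vertex 6.7 6.7 19.7
    endloop
  endfacet
  facet normal -0.9495 -0.0931 0.2995
    outer loop
      vertex 0.3 8.6 0.0
      vertex 0.8 3.5 0.0
      vertex 6.7 6.7 19.7
    endloop
  endfacet
  facet normal -0.5960 -0.7450 0.2995
    outer loop
      vertex 0.8 3.5 0.0
      vertex 4.8 0.3 0.0
      vertex 6.7 6.7 19.7
    endloop
  endfacet
  facet normal 0.0931 -0.9495 0.2995
    outer loop
      vertex 4.8 0.3 0.0
      vertex 9.9 0.8 0.0
      vertex 6.7 6.7 19.7
    endloop
  endfacet
  facet normal 0.7450 -0.5960 0.2995
    outer loop
      vertex 9.9 0.8 0.0
      vertex 13.1 4.8 0.0
      vertex 6.7 6.7 19.7
    endloop
  endfacet
  facet normal 0.9495 0.0931 0.2995
    outer loop
      vertex 13.1 4.8 0.0
      vertex 12.6 9.9 0.0
      vertex 6.7 6.7 19.7
    endloop
  endfacet
endsolid part

The G0 Z moves step by Δz≈3.3 mm. The G1 loops shrink linearly with z, so the solid tapers from its base footprint up to z≈19.7. Closing with a flat bottom cap and the tapered top and triangulating gives 14 facets — a regular 8-sided pyramid, base circumscribed radius ≈ 6.7 mm, apex at z ≈ 19.7 mm.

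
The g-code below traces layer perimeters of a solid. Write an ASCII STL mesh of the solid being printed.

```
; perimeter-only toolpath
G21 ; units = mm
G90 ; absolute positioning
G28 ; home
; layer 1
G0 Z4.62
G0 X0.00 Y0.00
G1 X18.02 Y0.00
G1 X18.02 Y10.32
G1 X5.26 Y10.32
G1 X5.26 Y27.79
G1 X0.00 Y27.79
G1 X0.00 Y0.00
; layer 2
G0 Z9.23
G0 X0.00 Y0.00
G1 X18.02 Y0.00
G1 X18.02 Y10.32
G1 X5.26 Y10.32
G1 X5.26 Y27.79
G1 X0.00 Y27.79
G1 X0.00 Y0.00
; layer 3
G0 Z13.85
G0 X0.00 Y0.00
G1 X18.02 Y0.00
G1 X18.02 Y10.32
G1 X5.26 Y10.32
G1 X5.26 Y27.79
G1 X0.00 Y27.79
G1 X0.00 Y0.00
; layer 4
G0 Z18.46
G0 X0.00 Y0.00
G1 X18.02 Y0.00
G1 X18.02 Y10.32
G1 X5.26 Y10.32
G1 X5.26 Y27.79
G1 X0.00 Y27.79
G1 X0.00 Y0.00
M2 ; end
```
solid part
  facet normal 0.0000 0.0000 -1.0000
    outer loop
      vertex 18.02 10.32 0.00
      vertex 18.02 0.00 0.00
      vertex 0.00 0.00 0.00
    endloop
  endfacet
  facet normal 0.0000 0.0000 -1.0000
    outer loop
      vertex 5.26 10.32 0.00
      vertex 18.02 10.32 0.00
      vertex 0.00 0.00 0.00
    endloop
  endfacet
  facet normal 0.0000 0.0000 -1.0000
    outer loop
      vertex 5.26 27.79 0.00
      vertex 5.26 10.32 0.00
      vertex 0.00 0.00 0.00
    endloop
  endfacet
  facet normal 0.0000 0.0000 -1.0000
    outer loop
      vertex 0.00 27.79 0.00
      vertex 5.26 27.79 0.00
      vertex 0.00 0.00 0.00
    endloop
  endfacet
  facet normal 0.0000 0.0000 1.0000
    outer loop
      vertex 0.00 0.00 18.46
      vertex 18.02 0.00 18.46
      vertex 18.02 10.32 18.46
    endloop
  endfacet
  facet normal 0.0000 0.0000 1.0000
    outer loop
      vertex 0.00 0.00 18.46
      vertex 18.02 10.32 18.46
      vertex 5.26 10.32 18.46
    endloop
  endfacet
  facet normal 0.0000 0.0000 1.0000
    outer loop
      vertex 0.00 0.00 18.46
      vertex 5.26 10.32 18.46
      vertex 5.26 27.79 18.46
    endloop
  endfacet
  facet normal 0.0000 0.0000 1.0000
    outer loop
      vertex 0.00 0.00 18.46
      vertex 5.26 27.79 18.46
      vertex 0.00 27.79 18.46
    endloop
  endfacet
  facet normal 0.0000 -1.0000 0.0000
    outer loop
      vertex 0.00 0.00 0.00
      vertex 18.02 0.00 0.00
      vertex 18.02 0.00 18.46
    endloop
  endfacet
  facet normal 0.0000 -1.0000 0.0000
    outer loop
      vertex 0.00 0.00 0.00
      vertex 18.02 0.00 18.46
      vertex 0.00 0.00 18.46
    endloop
  endfacet
  facet normal 1.0000 0.0000 0.0000
    outer loop
      vertex 18.02 0.00 0.00
      vertex 18.02 10.32 0.00
      vertex 18.02 10.32 18.46
    endloop
  endfacet
  facet normal 1.0000 0.0000 0.0000
    outer loop
      vertex 18.02 0.00 0.00
      vertex 18.02 10.32 18.46
      vertex 18.02 0.00 18.46
    endloop
  endfacet
  facet normal 0.0000 1.0000 0.0000
    outer loop
      vertex 18.02 10.32 0.00
      vertex 5.26 10.32 0.00
      vertex 5.26 10.32 18.46
    endloop
  endfacet
  facet normal 0.0000 1.0000 0.0000
    outer loop
      vertex 18.02 10.32 0.00
      vertex 5.26 10.32 18.46
      vertex 18.02 10.32 18.46
    endloop
  endfacet
  facet normal 1.0000 0.0000 0.0000
    outer loop
      vertex 5.26 10.32 0.00
      vertex 5.26 27.79 0.00
      vertex 5.26 27.79 18.46
    endloop
  endfacet
  facet normal 1.0000 0.0000 0.0000
    outer loop
      vertex 5.26 10.32 0.00
      vertex 5.26 27.79 18.46
      vertex 5.26 10.32 18.46
    endloop
  endfacet
  facet normal 0.0000 1.0000 0.0000
    outer loop
      vertex 5.26 27.79 0.00
      vertex 0.00 27.79 0.00
      vertex 0.00 27.79 18.46
    endloop
  endfacet
  facet normal 0.0000 1.0000 0.0000
    outer loop
      vertex 5.26 27.79 0.00
      vertex 0.00 27.79 18.46
      vertex 5.26 27.79 18.46
    endloop
  endfacet
  facet normal -1.0000 0.0000 0.0000
    outer loop
      vertex 0.00 27.79 0.00
      vertex 0.00 0.00 0.00
      vertex 0.00 0.00 18.46
    endloop
  endfacet
  facet normal -1.0000 0.0000 0.0000
    outer loop
      vertex 0.00 27.79 0.00
      vertex 0.00 0.00 18.46
      vertex 0.00 27.79 18.46
    endloop
  endfacet
endsolid part

The G0 Z moves step by Δz≈4.62 mm. Every layer's G1 loop is the same polygon, so the solid is a straight extrusion of it from z=0 to z≈18.5. Closing with flat bottom and top caps and triangulating gives 20 facets — an L-shaped prism: outer 18 × 27.8 mm, arm thicknesses ≈ 10.3 mm (horizontal) and 5.26 mm (vertical), extruded 18.5 mm in z.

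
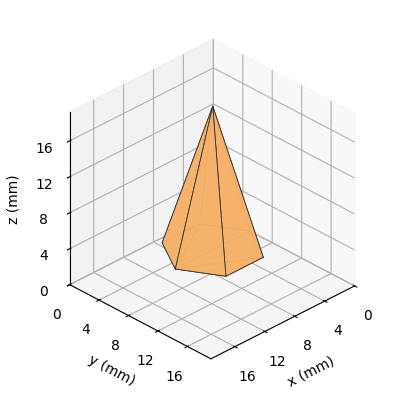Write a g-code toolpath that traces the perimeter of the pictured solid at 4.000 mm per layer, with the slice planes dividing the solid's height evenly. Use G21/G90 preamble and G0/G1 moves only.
Reading the render: the shape is a regular 6-sided pyramid, base circumscribed radius ≈ 5 mm, apex at z ≈ 16 mm (dimensions read to the nearest mm from the axis ticks). For the g-code, the solid's height is divided into equal slices at the stated Δz and each level perimeter traced with G1 moves after a G0 lift.

; perimeter-only toolpath
G21 ; units = mm
G90 ; absolute positioning
G28 ; home
; layer 1
G0 Z4.000
G0 X8.750 Y5.000
G1 X6.875 Y8.248
G1 X3.125 Y8.248
G1 X1.250 Y5.000
G1 X3.125 Y1.752
G1 X6.875 Y1.752
G1 X8.750 Y5.000
; layer 2
G0 Z8.000
G0 X7.500 Y5.000
G1 X6.250 Y7.165
G1 X3.750 Y7.165
G1 X2.500 Y5.000
G1 X3.750 Y2.835
G1 X6.250 Y2.835
G1 X7.500 Y5.000
; layer 3
G0 Z12.000
G0 X6.250 Y5.000
G1 X5.625 Y6.082
G1 X4.375 Y6.082
G1 X3.750 Y5.000
G1 X4.375 Y3.917
G1 X5.625 Y3.917
G1 X6.250 Y5.000
M2 ; end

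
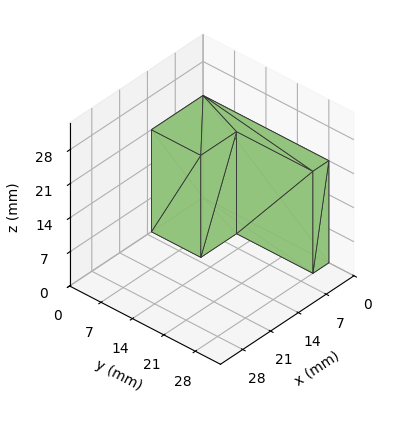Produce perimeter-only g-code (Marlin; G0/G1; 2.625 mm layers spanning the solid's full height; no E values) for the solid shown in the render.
Reading the render: the shape is an L-shaped prism: outer 13 × 28 mm, arm thicknesses ≈ 11 mm (horizontal) and 4 mm (vertical), extruded 21 mm in z (dimensions read to the nearest mm from the axis ticks). For the g-code, the solid's height is divided into equal slices at the stated Δz and each level perimeter traced with G1 moves after a G0 lift.

; perimeter-only toolpath
G21 ; units = mm
G90 ; absolute positioning
G28 ; home
; layer 1
G0 Z2.625
G0 X0.000 Y0.000
G1 X13.000 Y0.000
G1 X13.000 Y11.000
G1 X4.000 Y11.000
G1 X4.000 Y28.000
G1 X0.000 Y28.000
G1 X0.000 Y0.000
; layer 2
G0 Z5.250
G0 X0.000 Y0.000
G1 X13.000 Y0.000
G1 X13.000 Y11.000
G1 X4.000 Y11.000
G1 X4.000 Y28.000
G1 X0.000 Y28.000
G1 X0.000 Y0.000
; layer 3
G0 Z7.875
G0 X0.000 Y0.000
G1 X13.000 Y0.000
G1 X13.000 Y11.000
G1 X4.000 Y11.000
G1 X4.000 Y28.000
G1 X0.000 Y28.000
G1 X0.000 Y0.000
; layer 4
G0 Z10.500
G0 X0.000 Y0.000
G1 X13.000 Y0.000
G1 X13.000 Y11.000
G1 X4.000 Y11.000
G1 X4.000 Y28.000
G1 X0.000 Y28.000
G1 X0.000 Y0.000
; layer 5
G0 Z13.125
G0 X0.000 Y0.000
G1 X13.000 Y0.000
G1 X13.000 Y11.000
G1 X4.000 Y11.000
G1 X4.000 Y28.000
G1 X0.000 Y28.000
G1 X0.000 Y0.000
; layer 6
G0 Z15.750
G0 X0.000 Y0.000
G1 X13.000 Y0.000
G1 X13.000 Y11.000
G1 X4.000 Y11.000
G1 X4.000 Y28.000
G1 X0.000 Y28.000
G1 X0.000 Y0.000
; layer 7
G0 Z18.375
G0 X0.000 Y0.000
G1 X13.000 Y0.000
G1 X13.000 Y11.000
G1 X4.000 Y11.000
G1 X4.000 Y28.000
G1 X0.000 Y28.000
G1 X0.000 Y0.000
; layer 8
G0 Z21.000
G0 X0.000 Y0.000
G1 X13.000 Y0.000
G1 X13.000 Y11.000
G1 X4.000 Y11.000
G1 X4.000 Y28.000
G1 X0.000 Y28.000
G1 X0.000 Y0.000
M2 ; end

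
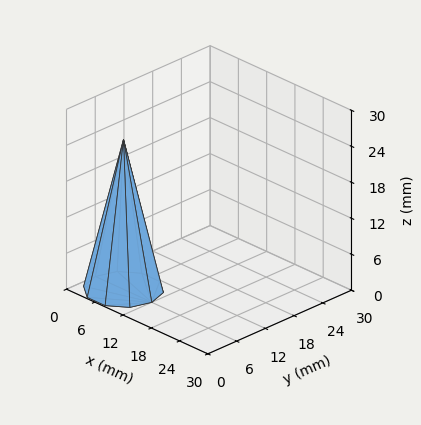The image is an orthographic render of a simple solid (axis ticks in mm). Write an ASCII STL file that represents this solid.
Reading the render: the shape is a regular 10-sided pyramid, base circumscribed radius ≈ 6 mm, apex at z ≈ 25 mm (dimensions read to the nearest mm from the axis ticks). For the STL, each face is triangulated and given an outward normal.

solid part
  facet normal 0.0000 0.0000 -1.0000
    outer loop
      vertex 7.9 11.7 0.0
      vertex 10.9 9.5 0.0
      vertex 12.0 6.0 0.0
    endloop
  endfacet
  facet normal 0.0000 0.0000 -1.0000
    outer loop
      vertex 4.1 11.7 0.0
      vertex 7.9 11.7 0.0
      vertex 12.0 6.0 0.0
    endloop
  endfacet
  facet normal 0.0000 0.0000 -1.0000
    outer loop
      vertex 1.1 9.5 0.0
      vertex 4.1 11.7 0.0
      vertex 12.0 6.0 0.0
    endloop
  endfacet
  facet normal 0.0000 0.0000 -1.0000
    outer loop
      vertex 0.0 6.0 0.0
      vertex 1.1 9.5 0.0
      vertex 12.0 6.0 0.0
    endloop
  endfacet
  facet normal 0.0000 0.0000 -1.0000
    outer loop
      vertex 1.1 2.5 0.0
      vertex 0.0 6.0 0.0
      vertex 12.0 6.0 0.0
    endloop
  endfacet
  facet normal 0.0000 0.0000 -1.0000
    outer loop
      vertex 4.1 0.3 0.0
      vertex 1.1 2.5 0.0
      vertex 12.0 6.0 0.0
    endloop
  endfacet
  facet normal 0.0000 0.0000 -1.0000
    outer loop
      vertex 7.9 0.3 0.0
      vertex 4.1 0.3 0.0
      vertex 12.0 6.0 0.0
    endloop
  endfacet
  facet normal 0.0000 0.0000 -1.0000
    outer loop
      vertex 10.9 2.5 0.0
      vertex 7.9 0.3 0.0
      vertex 12.0 6.0 0.0
    endloop
  endfacet
  facet normal 0.9299 0.2923 0.2232
    outer loop
      vertex 12.0 6.0 0.0
      vertex 10.9 9.5 0.0
      vertex 6.0 6.0 25.0
    endloop
  endfacet
  facet normal 0.5765 0.7861 0.2230
    outer loop
      vertex 10.9 9.5 0.0
      vertex 7.9 11.7 0.0
      vertex 6.0 6.0 25.0
    endloop
  endfacet
  facet normal 0.0000 0.9750 0.2223
    outer loop
      vertex 7.9 11.7 0.0
      vertex 4.1 11.7 0.0
      vertex 6.0 6.0 25.0
    endloop
  endfacet
  facet normal -0.5765 0.7861 0.2230
    outer loop
      vertex 4.1 11.7 0.0
      vertex 1.1 9.5 0.0
      vertex 6.0 6.0 25.0
    endloop
  endfacet
  facet normal -0.9299 0.2923 0.2232
    outer loop
      vertex 1.1 9.5 0.0
      vertex 0.0 6.0 0.0
      vertex 6.0 6.0 25.0
    endloop
  endfacet
  facet normal -0.9299 -0.2923 0.2232
    outer loop
      vertex 0.0 6.0 0.0
      vertex 1.1 2.5 0.0
      vertex 6.0 6.0 25.0
    endloop
  endfacet
  facet normal -0.5765 -0.7861 0.2230
    outer loop
      vertex 1.1 2.5 0.0
      vertex 4.1 0.3 0.0
      vertex 6.0 6.0 25.0
    endloop
  endfacet
  facet normal 0.0000 -0.9750 0.2223
    outer loop
      vertex 4.1 0.3 0.0
      vertex 7.9 0.3 0.0
      vertex 6.0 6.0 25.0
    endloop
  endfacet
  facet normal 0.5765 -0.7861 0.2230
    outer loop
      vertex 7.9 0.3 0.0
      vertex 10.9 2.5 0.0
      vertex 6.0 6.0 25.0
    endloop
  endfacet
  facet normal 0.9299 -0.2923 0.2232
    outer loop
      vertex 10.9 2.5 0.0
      vertex 12.0 6.0 0.0
      vertex 6.0 6.0 25.0
    endloop
  endfacet
endsolid part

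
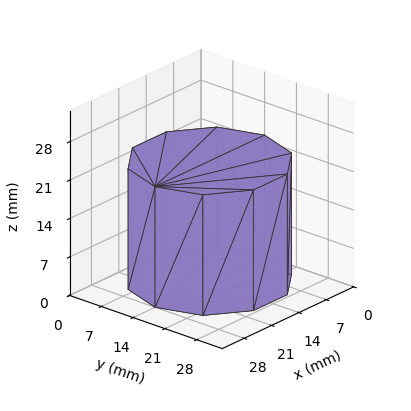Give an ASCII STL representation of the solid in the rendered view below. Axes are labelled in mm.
Reading the render: the shape is a regular 10-sided prism (a cylinder approximated with 10 flat sides), circumscribed radius ≈ 14 mm, height ≈ 22 mm (dimensions read to the nearest mm from the axis ticks). For the STL, each face is triangulated and given an outward normal.

solid part
  facet normal 0.0000 0.0000 -1.0000
    outer loop
      vertex 18.33 27.31 0.00
      vertex 25.33 22.23 0.00
      vertex 28.00 14.00 0.00
    endloop
  endfacet
  facet normal 0.0000 0.0000 -1.0000
    outer loop
      vertex 9.67 27.31 0.00
      vertex 18.33 27.31 0.00
      vertex 28.00 14.00 0.00
    endloop
  endfacet
  facet normal 0.0000 0.0000 -1.0000
    outer loop
      vertex 2.67 22.23 0.00
      vertex 9.67 27.31 0.00
      vertex 28.00 14.00 0.00
    endloop
  endfacet
  facet normal 0.0000 0.0000 -1.0000
    outer loop
      vertex 0.00 14.00 0.00
      vertex 2.67 22.23 0.00
      vertex 28.00 14.00 0.00
    endloop
  endfacet
  facet normal 0.0000 0.0000 -1.0000
    outer loop
      vertex 2.67 5.77 0.00
      vertex 0.00 14.00 0.00
      vertex 28.00 14.00 0.00
    endloop
  endfacet
  facet normal 0.0000 0.0000 -1.0000
    outer loop
      vertex 9.67 0.69 0.00
      vertex 2.67 5.77 0.00
      vertex 28.00 14.00 0.00
    endloop
  endfacet
  facet normal 0.0000 0.0000 -1.0000
    outer loop
      vertex 18.33 0.69 0.00
      vertex 9.67 0.69 0.00
      vertex 28.00 14.00 0.00
    endloop
  endfacet
  facet normal 0.0000 0.0000 -1.0000
    outer loop
      vertex 25.33 5.77 0.00
      vertex 18.33 0.69 0.00
      vertex 28.00 14.00 0.00
    endloop
  endfacet
  facet normal 0.0000 0.0000 1.0000
    outer loop
      vertex 28.00 14.00 22.00
      vertex 25.33 22.23 22.00
      vertex 18.33 27.31 22.00
    endloop
  endfacet
  facet normal 0.0000 0.0000 1.0000
    outer loop
      vertex 28.00 14.00 22.00
      vertex 18.33 27.31 22.00
      vertex 9.67 27.31 22.00
    endloop
  endfacet
  facet normal 0.0000 0.0000 1.0000
    outer loop
      vertex 28.00 14.00 22.00
      vertex 9.67 27.31 22.00
      vertex 2.67 22.23 22.00
    endloop
  endfacet
  facet normal 0.0000 0.0000 1.0000
    outer loop
      vertex 28.00 14.00 22.00
      vertex 2.67 22.23 22.00
      vertex 0.00 14.00 22.00
    endloop
  endfacet
  facet normal 0.0000 0.0000 1.0000
    outer loop
      vertex 28.00 14.00 22.00
      vertex 0.00 14.00 22.00
      vertex 2.67 5.77 22.00
    endloop
  endfacet
  facet normal 0.0000 0.0000 1.0000
    outer loop
      vertex 28.00 14.00 22.00
      vertex 2.67 5.77 22.00
      vertex 9.67 0.69 22.00
    endloop
  endfacet
  facet normal 0.0000 0.0000 1.0000
    outer loop
      vertex 28.00 14.00 22.00
      vertex 9.67 0.69 22.00
      vertex 18.33 0.69 22.00
    endloop
  endfacet
  facet normal 0.0000 0.0000 1.0000
    outer loop
      vertex 28.00 14.00 22.00
      vertex 18.33 0.69 22.00
      vertex 25.33 5.77 22.00
    endloop
  endfacet
  facet normal 0.9512 0.3086 0.0000
    outer loop
      vertex 28.00 14.00 0.00
      vertex 25.33 22.23 0.00
      vertex 25.33 22.23 22.00
    endloop
  endfacet
  facet normal 0.9512 0.3086 0.0000
    outer loop
      vertex 28.00 14.00 0.00
      vertex 25.33 22.23 22.00
      vertex 28.00 14.00 22.00
    endloop
  endfacet
  facet normal 0.5873 0.8093 0.0000
    outer loop
      vertex 25.33 22.23 0.00
      vertex 18.33 27.31 0.00
      vertex 18.33 27.31 22.00
    endloop
  endfacet
  facet normal 0.5873 0.8093 0.0000
    outer loop
      vertex 25.33 22.23 0.00
      vertex 18.33 27.31 22.00
      vertex 25.33 22.23 22.00
    endloop
  endfacet
  facet normal 0.0000 1.0000 0.0000
    outer loop
      vertex 18.33 27.31 0.00
      vertex 9.67 27.31 0.00
      vertex 9.67 27.31 22.00
    endloop
  endfacet
  facet normal 0.0000 1.0000 0.0000
    outer loop
      vertex 18.33 27.31 0.00
      vertex 9.67 27.31 22.00
      vertex 18.33 27.31 22.00
    endloop
  endfacet
  facet normal -0.5873 0.8093 0.0000
    outer loop
      vertex 9.67 27.31 0.00
      vertex 2.67 22.23 0.00
      vertex 2.67 22.23 22.00
    endloop
  endfacet
  facet normal -0.5873 0.8093 0.0000
    outer loop
      vertex 9.67 27.31 0.00
      vertex 2.67 22.23 22.00
      vertex 9.67 27.31 22.00
    endloop
  endfacet
  facet normal -0.9512 0.3086 0.0000
    outer loop
      vertex 2.67 22.23 0.00
      vertex 0.00 14.00 0.00
      vertex 0.00 14.00 22.00
    endloop
  endfacet
  facet normal -0.9512 0.3086 0.0000
    outer loop
      vertex 2.67 22.23 0.00
      vertex 0.00 14.00 22.00
      vertex 2.67 22.23 22.00
    endloop
  endfacet
  facet normal -0.9512 -0.3086 0.0000
    outer loop
      vertex 0.00 14.00 0.00
      vertex 2.67 5.77 0.00
      vertex 2.67 5.77 22.00
    endloop
  endfacet
  facet normal -0.9512 -0.3086 0.0000
    outer loop
      vertex 0.00 14.00 0.00
      vertex 2.67 5.77 22.00
      vertex 0.00 14.00 22.00
    endloop
  endfacet
  facet normal -0.5873 -0.8093 0.0000
    outer loop
      vertex 2.67 5.77 0.00
      vertex 9.67 0.69 0.00
      vertex 9.67 0.69 22.00
    endloop
  endfacet
  facet normal -0.5873 -0.8093 0.0000
    outer loop
      vertex 2.67 5.77 0.00
      vertex 9.67 0.69 22.00
      vertex 2.67 5.77 22.00
    endloop
  endfacet
  facet normal 0.0000 -1.0000 0.0000
    outer loop
      vertex 9.67 0.69 0.00
      vertex 18.33 0.69 0.00
      vertex 18.33 0.69 22.00
    endloop
  endfacet
  facet normal 0.0000 -1.0000 0.0000
    outer loop
      vertex 9.67 0.69 0.00
      vertex 18.33 0.69 22.00
      vertex 9.67 0.69 22.00
    endloop
  endfacet
  facet normal 0.5873 -0.8093 0.0000
    outer loop
      vertex 18.33 0.69 0.00
      vertex 25.33 5.77 0.00
      vertex 25.33 5.77 22.00
    endloop
  endfacet
  facet normal 0.5873 -0.8093 0.0000
    outer loop
      vertex 18.33 0.69 0.00
      vertex 25.33 5.77 22.00
      vertex 18.33 0.69 22.00
    endloop
  endfacet
  facet normal 0.9512 -0.3086 0.0000
    outer loop
      vertex 25.33 5.77 0.00
      vertex 28.00 14.00 0.00
      vertex 28.00 14.00 22.00
    endloop
  endfacet
  facet normal 0.9512 -0.3086 0.0000
    outer loop
      vertex 25.33 5.77 0.00
      vertex 28.00 14.00 22.00
      vertex 25.33 5.77 22.00
    endloop
  endfacet
endsolid part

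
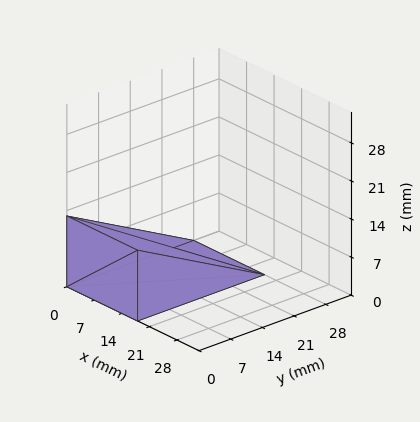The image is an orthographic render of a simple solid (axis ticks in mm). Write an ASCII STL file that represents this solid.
Reading the render: the shape is a wedge (ramp): 18 × 28 mm base, rising to 13 mm along the y=0 edge and sloping linearly to z=0 at y=28 (dimensions read to the nearest mm from the axis ticks). For the STL, each face is triangulated and given an outward normal.

solid part
  facet normal 0.0000 0.0000 -1.0000
    outer loop
      vertex 18.0 28.0 0.0
      vertex 18.0 0.0 0.0
      vertex 0.0 0.0 0.0
    endloop
  endfacet
  facet normal 0.0000 0.0000 -1.0000
    outer loop
      vertex 0.0 28.0 0.0
      vertex 18.0 28.0 0.0
      vertex 0.0 0.0 0.0
    endloop
  endfacet
  facet normal 0.0000 -1.0000 0.0000
    outer loop
      vertex 0.0 0.0 0.0
      vertex 18.0 0.0 0.0
      vertex 18.0 0.0 13.0
    endloop
  endfacet
  facet normal 0.0000 -1.0000 0.0000
    outer loop
      vertex 0.0 0.0 0.0
      vertex 18.0 0.0 13.0
      vertex 0.0 0.0 13.0
    endloop
  endfacet
  facet normal 0.0000 0.4211 0.9070
    outer loop
      vertex 0.0 0.0 13.0
      vertex 18.0 0.0 13.0
      vertex 18.0 28.0 0.0
    endloop
  endfacet
  facet normal 0.0000 0.4211 0.9070
    outer loop
      vertex 0.0 0.0 13.0
      vertex 18.0 28.0 0.0
      vertex 0.0 28.0 0.0
    endloop
  endfacet
  facet normal -1.0000 0.0000 0.0000
    outer loop
      vertex 0.0 0.0 13.0
      vertex 0.0 28.0 0.0
      vertex 0.0 0.0 0.0
    endloop
  endfacet
  facet normal 1.0000 0.0000 0.0000
    outer loop
      vertex 18.0 0.0 0.0
      vertex 18.0 28.0 0.0
      vertex 18.0 0.0 13.0
    endloop
  endfacet
endsolid part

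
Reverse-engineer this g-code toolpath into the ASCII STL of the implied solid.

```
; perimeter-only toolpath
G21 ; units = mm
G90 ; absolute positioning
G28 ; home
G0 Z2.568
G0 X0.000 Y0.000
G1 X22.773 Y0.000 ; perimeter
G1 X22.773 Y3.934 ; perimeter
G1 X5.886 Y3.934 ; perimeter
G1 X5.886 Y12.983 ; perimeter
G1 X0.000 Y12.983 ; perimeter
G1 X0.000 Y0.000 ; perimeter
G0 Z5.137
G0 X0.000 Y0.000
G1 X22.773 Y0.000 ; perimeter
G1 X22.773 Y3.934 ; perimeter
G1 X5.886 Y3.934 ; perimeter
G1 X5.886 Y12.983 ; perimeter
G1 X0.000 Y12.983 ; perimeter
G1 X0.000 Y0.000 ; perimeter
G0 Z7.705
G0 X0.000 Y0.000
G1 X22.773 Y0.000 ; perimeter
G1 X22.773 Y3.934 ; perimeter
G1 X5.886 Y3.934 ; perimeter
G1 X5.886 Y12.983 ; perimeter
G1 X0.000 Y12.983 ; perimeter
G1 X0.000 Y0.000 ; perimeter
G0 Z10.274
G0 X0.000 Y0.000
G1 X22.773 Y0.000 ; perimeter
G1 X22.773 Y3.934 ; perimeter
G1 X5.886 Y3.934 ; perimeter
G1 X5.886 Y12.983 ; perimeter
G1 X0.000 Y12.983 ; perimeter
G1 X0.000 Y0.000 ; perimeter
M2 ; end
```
solid part
  facet normal 0.0000 0.0000 -1.0000
    outer loop
      vertex 22.773 3.934 0.000
      vertex 22.773 0.000 0.000
      vertex 0.000 0.000 0.000
    endloop
  endfacet
  facet normal 0.0000 0.0000 -1.0000
    outer loop
      vertex 5.886 3.934 0.000
      vertex 22.773 3.934 0.000
      vertex 0.000 0.000 0.000
    endloop
  endfacet
  facet normal 0.0000 0.0000 -1.0000
    outer loop
      vertex 5.886 12.983 0.000
      vertex 5.886 3.934 0.000
      vertex 0.000 0.000 0.000
    endloop
  endfacet
  facet normal 0.0000 0.0000 -1.0000
    outer loop
      vertex 0.000 12.983 0.000
      vertex 5.886 12.983 0.000
      vertex 0.000 0.000 0.000
    endloop
  endfacet
  facet normal 0.0000 0.0000 1.0000
    outer loop
      vertex 0.000 0.000 10.274
      vertex 22.773 0.000 10.274
      vertex 22.773 3.934 10.274
    endloop
  endfacet
  facet normal 0.0000 0.0000 1.0000
    outer loop
      vertex 0.000 0.000 10.274
      vertex 22.773 3.934 10.274
      vertex 5.886 3.934 10.274
    endloop
  endfacet
  facet normal 0.0000 0.0000 1.0000
    outer loop
      vertex 0.000 0.000 10.274
      vertex 5.886 3.934 10.274
      vertex 5.886 12.983 10.274
    endloop
  endfacet
  facet normal 0.0000 0.0000 1.0000
    outer loop
      vertex 0.000 0.000 10.274
      vertex 5.886 12.983 10.274
      vertex 0.000 12.983 10.274
    endloop
  endfacet
  facet normal 0.0000 -1.0000 0.0000
    outer loop
      vertex 0.000 0.000 0.000
      vertex 22.773 0.000 0.000
      vertex 22.773 0.000 10.274
    endloop
  endfacet
  facet normal 0.0000 -1.0000 0.0000
    outer loop
      vertex 0.000 0.000 0.000
      vertex 22.773 0.000 10.274
      vertex 0.000 0.000 10.274
    endloop
  endfacet
  facet normal 1.0000 0.0000 0.0000
    outer loop
      vertex 22.773 0.000 0.000
      vertex 22.773 3.934 0.000
      vertex 22.773 3.934 10.274
    endloop
  endfacet
  facet normal 1.0000 0.0000 0.0000
    outer loop
      vertex 22.773 0.000 0.000
      vertex 22.773 3.934 10.274
      vertex 22.773 0.000 10.274
    endloop
  endfacet
  facet normal 0.0000 1.0000 0.0000
    outer loop
      vertex 22.773 3.934 0.000
      vertex 5.886 3.934 0.000
      vertex 5.886 3.934 10.274
    endloop
  endfacet
  facet normal 0.0000 1.0000 0.0000
    outer loop
      vertex 22.773 3.934 0.000
      vertex 5.886 3.934 10.274
      vertex 22.773 3.934 10.274
    endloop
  endfacet
  facet normal 1.0000 0.0000 0.0000
    outer loop
      vertex 5.886 3.934 0.000
      vertex 5.886 12.983 0.000
      vertex 5.886 12.983 10.274
    endloop
  endfacet
  facet normal 1.0000 0.0000 0.0000
    outer loop
      vertex 5.886 3.934 0.000
      vertex 5.886 12.983 10.274
      vertex 5.886 3.934 10.274
    endloop
  endfacet
  facet normal 0.0000 1.0000 0.0000
    outer loop
      vertex 5.886 12.983 0.000
      vertex 0.000 12.983 0.000
      vertex 0.000 12.983 10.274
    endloop
  endfacet
  facet normal 0.0000 1.0000 0.0000
    outer loop
      vertex 5.886 12.983 0.000
      vertex 0.000 12.983 10.274
      vertex 5.886 12.983 10.274
    endloop
  endfacet
  facet normal -1.0000 0.0000 0.0000
    outer loop
      vertex 0.000 12.983 0.000
      vertex 0.000 0.000 0.000
      vertex 0.000 0.000 10.274
    endloop
  endfacet
  facet normal -1.0000 0.0000 0.0000
    outer loop
      vertex 0.000 12.983 0.000
      vertex 0.000 0.000 10.274
      vertex 0.000 12.983 10.274
    endloop
  endfacet
endsolid part

The G0 Z moves step by Δz≈2.568 mm. Every layer's G1 loop is the same polygon, so the solid is a straight extrusion of it from z=0 to z≈10.3. Closing with flat bottom and top caps and triangulating gives 20 facets — an L-shaped prism: outer 22.8 × 13 mm, arm thicknesses ≈ 3.93 mm (horizontal) and 5.89 mm (vertical), extruded 10.3 mm in z.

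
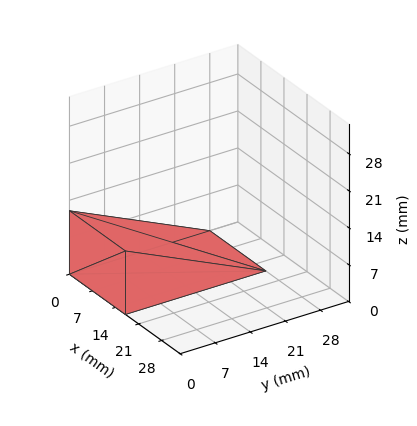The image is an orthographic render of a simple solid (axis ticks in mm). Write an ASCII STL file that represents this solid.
Reading the render: the shape is a wedge (ramp): 17 × 28 mm base, rising to 12 mm along the y=0 edge and sloping linearly to z=0 at y=28 (dimensions read to the nearest mm from the axis ticks). For the STL, each face is triangulated and given an outward normal.

solid part
  facet normal 0.0000 0.0000 -1.0000
    outer loop
      vertex 17.000 28.000 0.000
      vertex 17.000 0.000 0.000
      vertex 0.000 0.000 0.000
    endloop
  endfacet
  facet normal 0.0000 0.0000 -1.0000
    outer loop
      vertex 0.000 28.000 0.000
      vertex 17.000 28.000 0.000
      vertex 0.000 0.000 0.000
    endloop
  endfacet
  facet normal 0.0000 -1.0000 0.0000
    outer loop
      vertex 0.000 0.000 0.000
      vertex 17.000 0.000 0.000
      vertex 17.000 0.000 12.000
    endloop
  endfacet
  facet normal 0.0000 -1.0000 0.0000
    outer loop
      vertex 0.000 0.000 0.000
      vertex 17.000 0.000 12.000
      vertex 0.000 0.000 12.000
    endloop
  endfacet
  facet normal 0.0000 0.3939 0.9191
    outer loop
      vertex 0.000 0.000 12.000
      vertex 17.000 0.000 12.000
      vertex 17.000 28.000 0.000
    endloop
  endfacet
  facet normal 0.0000 0.3939 0.9191
    outer loop
      vertex 0.000 0.000 12.000
      vertex 17.000 28.000 0.000
      vertex 0.000 28.000 0.000
    endloop
  endfacet
  facet normal -1.0000 0.0000 0.0000
    outer loop
      vertex 0.000 0.000 12.000
      vertex 0.000 28.000 0.000
      vertex 0.000 0.000 0.000
    endloop
  endfacet
  facet normal 1.0000 0.0000 0.0000
    outer loop
      vertex 17.000 0.000 0.000
      vertex 17.000 28.000 0.000
      vertex 17.000 0.000 12.000
    endloop
  endfacet
endsolid part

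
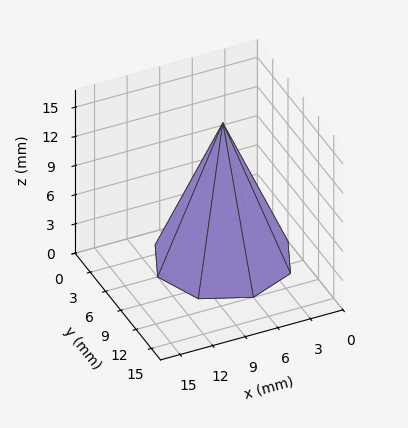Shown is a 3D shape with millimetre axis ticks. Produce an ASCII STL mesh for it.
Reading the render: the shape is a regular 8-sided pyramid, base circumscribed radius ≈ 6 mm, apex at z ≈ 14 mm (dimensions read to the nearest mm from the axis ticks). For the STL, each face is triangulated and given an outward normal.

solid part
  facet normal 0.0000 0.0000 -1.0000
    outer loop
      vertex 6.000 12.000 0.000
      vertex 10.243 10.243 0.000
      vertex 12.000 6.000 0.000
    endloop
  endfacet
  facet normal 0.0000 0.0000 -1.0000
    outer loop
      vertex 1.757 10.243 0.000
      vertex 6.000 12.000 0.000
      vertex 12.000 6.000 0.000
    endloop
  endfacet
  facet normal 0.0000 0.0000 -1.0000
    outer loop
      vertex 0.000 6.000 0.000
      vertex 1.757 10.243 0.000
      vertex 12.000 6.000 0.000
    endloop
  endfacet
  facet normal 0.0000 0.0000 -1.0000
    outer loop
      vertex 1.757 1.757 0.000
      vertex 0.000 6.000 0.000
      vertex 12.000 6.000 0.000
    endloop
  endfacet
  facet normal 0.0000 0.0000 -1.0000
    outer loop
      vertex 6.000 0.000 0.000
      vertex 1.757 1.757 0.000
      vertex 12.000 6.000 0.000
    endloop
  endfacet
  facet normal 0.0000 0.0000 -1.0000
    outer loop
      vertex 10.243 1.757 0.000
      vertex 6.000 0.000 0.000
      vertex 12.000 6.000 0.000
    endloop
  endfacet
  facet normal 0.8590 0.3557 0.3682
    outer loop
      vertex 12.000 6.000 0.000
      vertex 10.243 10.243 0.000
      vertex 6.000 6.000 14.000
    endloop
  endfacet
  facet normal 0.3557 0.8590 0.3682
    outer loop
      vertex 10.243 10.243 0.000
      vertex 6.000 12.000 0.000
      vertex 6.000 6.000 14.000
    endloop
  endfacet
  facet normal -0.3557 0.8590 0.3682
    outer loop
      vertex 6.000 12.000 0.000
      vertex 1.757 10.243 0.000
      vertex 6.000 6.000 14.000
    endloop
  endfacet
  facet normal -0.8590 0.3557 0.3682
    outer loop
      vertex 1.757 10.243 0.000
      vertex 0.000 6.000 0.000
      vertex 6.000 6.000 14.000
    endloop
  endfacet
  facet normal -0.8590 -0.3557 0.3682
    outer loop
      vertex 0.000 6.000 0.000
      vertex 1.757 1.757 0.000
      vertex 6.000 6.000 14.000
    endloop
  endfacet
  facet normal -0.3557 -0.8590 0.3682
    outer loop
      vertex 1.757 1.757 0.000
      vertex 6.000 0.000 0.000
      vertex 6.000 6.000 14.000
    endloop
  endfacet
  facet normal 0.3557 -0.8590 0.3682
    outer loop
      vertex 6.000 0.000 0.000
      vertex 10.243 1.757 0.000
      vertex 6.000 6.000 14.000
    endloop
  endfacet
  facet normal 0.8590 -0.3557 0.3682
    outer loop
      vertex 10.243 1.757 0.000
      vertex 12.000 6.000 0.000
      vertex 6.000 6.000 14.000
    endloop
  endfacet
endsolid part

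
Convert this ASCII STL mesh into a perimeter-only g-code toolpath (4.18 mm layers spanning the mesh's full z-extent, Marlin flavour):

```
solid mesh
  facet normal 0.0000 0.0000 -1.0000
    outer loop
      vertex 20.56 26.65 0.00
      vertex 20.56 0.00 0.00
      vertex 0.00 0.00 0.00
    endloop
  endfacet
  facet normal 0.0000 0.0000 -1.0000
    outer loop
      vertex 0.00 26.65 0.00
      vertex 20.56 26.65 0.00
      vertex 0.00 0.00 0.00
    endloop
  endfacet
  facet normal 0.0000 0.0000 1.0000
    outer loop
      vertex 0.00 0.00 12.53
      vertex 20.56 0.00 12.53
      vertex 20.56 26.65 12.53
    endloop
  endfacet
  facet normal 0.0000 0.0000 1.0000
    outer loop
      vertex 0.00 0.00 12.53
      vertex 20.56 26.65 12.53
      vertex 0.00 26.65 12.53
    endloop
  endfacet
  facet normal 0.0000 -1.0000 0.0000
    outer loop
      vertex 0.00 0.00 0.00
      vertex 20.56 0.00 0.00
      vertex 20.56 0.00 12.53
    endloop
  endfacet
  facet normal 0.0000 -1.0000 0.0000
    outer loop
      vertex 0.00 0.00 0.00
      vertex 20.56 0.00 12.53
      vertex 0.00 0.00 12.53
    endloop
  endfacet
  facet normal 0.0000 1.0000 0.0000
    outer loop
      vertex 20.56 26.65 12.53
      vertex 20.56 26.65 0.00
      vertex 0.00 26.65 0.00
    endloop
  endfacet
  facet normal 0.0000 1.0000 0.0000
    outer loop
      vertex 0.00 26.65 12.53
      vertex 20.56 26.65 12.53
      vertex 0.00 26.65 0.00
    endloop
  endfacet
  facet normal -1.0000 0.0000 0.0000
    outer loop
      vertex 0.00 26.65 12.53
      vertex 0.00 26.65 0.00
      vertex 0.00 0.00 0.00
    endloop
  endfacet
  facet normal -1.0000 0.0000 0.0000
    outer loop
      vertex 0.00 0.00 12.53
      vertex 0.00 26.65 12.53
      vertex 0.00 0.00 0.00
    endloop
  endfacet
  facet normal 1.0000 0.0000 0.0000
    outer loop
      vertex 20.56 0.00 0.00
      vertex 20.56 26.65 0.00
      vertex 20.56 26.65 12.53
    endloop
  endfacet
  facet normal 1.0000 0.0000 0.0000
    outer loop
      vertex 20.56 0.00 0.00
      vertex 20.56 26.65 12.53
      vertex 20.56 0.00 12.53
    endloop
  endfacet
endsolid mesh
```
; perimeter-only toolpath
G21 ; units = mm
G90 ; absolute positioning
G28 ; home
; layer 1
G0 Z4.18
G0 X0.00 Y0.00
G1 X20.56 Y0.00
G1 X20.56 Y26.65
G1 X0.00 Y26.65
G1 X0.00 Y0.00
; layer 2
G0 Z8.35
G0 X0.00 Y0.00
G1 X20.56 Y0.00
G1 X20.56 Y26.65
G1 X0.00 Y26.65
G1 X0.00 Y0.00
; layer 3
G0 Z12.53
G0 X0.00 Y0.00
G1 X20.56 Y0.00
G1 X20.56 Y26.65
G1 X0.00 Y26.65
G1 X0.00 Y0.00
M2 ; end

The solid is a rectangular box, roughly 20.6 × 26.6 mm footprint and 12.5 mm tall. Slicing at Δz = 4.18 mm — 3 equal slices spanning the solid's height, so layer i sits at z = i·h/3 — gives 3 non-empty perimeters. Each is a 4-segment closed polygon; G0 lifts to the layer z and rapids to the start vertex, then G1 traces the edges.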